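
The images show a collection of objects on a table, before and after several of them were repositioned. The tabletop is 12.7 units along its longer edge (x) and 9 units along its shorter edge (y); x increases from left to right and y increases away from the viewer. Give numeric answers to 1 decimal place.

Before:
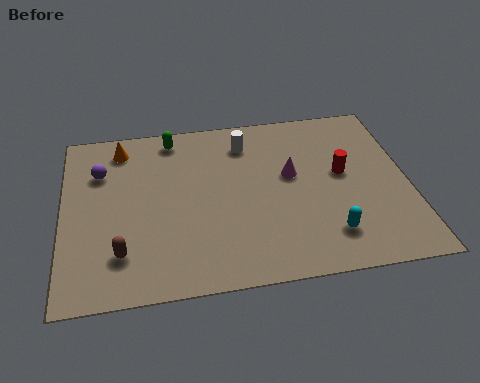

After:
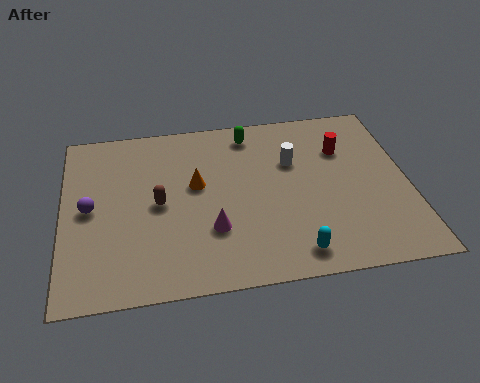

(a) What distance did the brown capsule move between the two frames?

2.7

The brown capsule moved from about (2.1, 2.1) to (3.5, 4.4), a distance of √(1.4² + 2.3²) ≈ 2.7.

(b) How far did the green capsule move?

2.9

The green capsule moved from about (4.1, 7.9) to (7.0, 7.7), a distance of √(2.9² + 0.2²) ≈ 2.9.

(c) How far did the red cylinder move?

1.3

The red cylinder moved from about (10.3, 5.0) to (10.4, 6.3), a distance of √(0.1² + 1.3²) ≈ 1.3.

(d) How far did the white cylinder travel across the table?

2.1

From (6.8, 7.2) to (8.5, 5.9), the white cylinder covered √(1.7² + 1.3²) ≈ 2.1 units.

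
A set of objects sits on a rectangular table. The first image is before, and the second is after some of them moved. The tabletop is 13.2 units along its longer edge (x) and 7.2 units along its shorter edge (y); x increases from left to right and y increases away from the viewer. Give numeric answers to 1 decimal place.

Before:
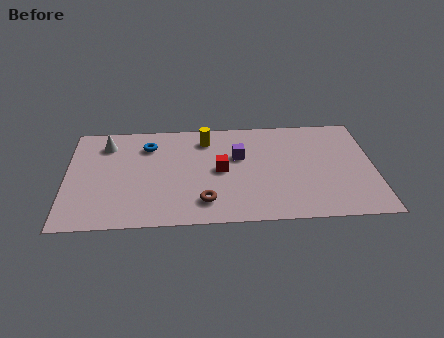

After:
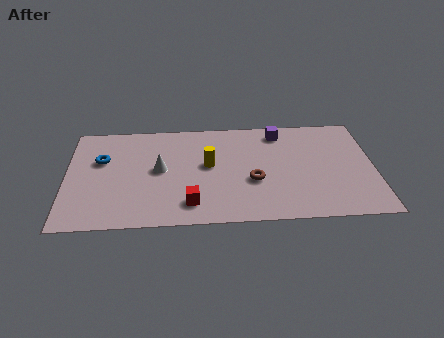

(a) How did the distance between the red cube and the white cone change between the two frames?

-2.6

Before: roughly 5.3 units apart; after: 2.7. That's 2.6 units closer together.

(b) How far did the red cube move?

2.6

From (6.6, 3.6) to (5.3, 1.4), the red cube covered √(1.3² + 2.2²) ≈ 2.6 units.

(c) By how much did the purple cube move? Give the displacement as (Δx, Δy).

(1.8, 1.6)

The purple cube was at about (7.4, 4.5) and moved to about (9.2, 6.1).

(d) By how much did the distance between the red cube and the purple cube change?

+4.9

They were about 1.2 units apart before and 6.1 after — 4.9 units further apart.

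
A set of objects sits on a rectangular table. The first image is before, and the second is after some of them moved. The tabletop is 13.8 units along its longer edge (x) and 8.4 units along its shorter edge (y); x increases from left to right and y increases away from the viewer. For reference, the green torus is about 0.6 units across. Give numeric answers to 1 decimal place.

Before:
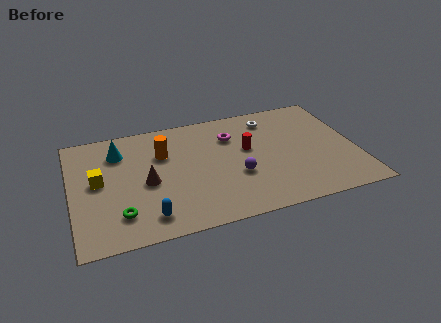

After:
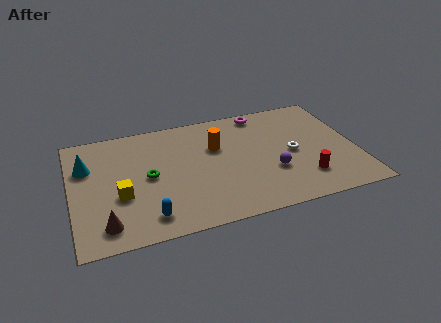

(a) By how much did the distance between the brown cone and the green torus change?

+1.2

They were about 2.4 units apart before and 3.6 after — 1.2 units further apart.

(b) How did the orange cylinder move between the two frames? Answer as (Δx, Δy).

(2.6, -0.2)

The orange cylinder started near (4.5, 5.7) and ended near (7.1, 5.5).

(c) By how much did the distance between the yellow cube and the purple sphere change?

+0.6

Before: roughly 6.7 units apart; after: 7.3. That's 0.6 units further apart.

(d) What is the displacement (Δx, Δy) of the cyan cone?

(-1.6, -0.7)

The cyan cone was at about (2.4, 6.4) and moved to about (0.8, 5.7).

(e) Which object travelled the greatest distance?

the red cylinder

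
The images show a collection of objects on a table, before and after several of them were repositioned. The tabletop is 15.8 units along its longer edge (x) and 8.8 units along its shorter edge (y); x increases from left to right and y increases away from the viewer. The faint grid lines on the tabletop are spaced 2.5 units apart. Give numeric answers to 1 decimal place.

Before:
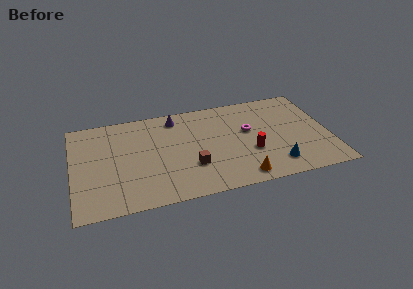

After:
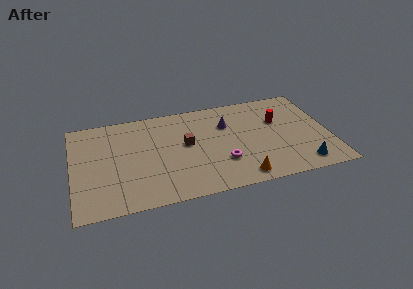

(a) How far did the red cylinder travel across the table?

3.1

The red cylinder was near (10.9, 3.2) before and (12.8, 5.7) after, so it travelled √(1.9² + 2.5²) ≈ 3.1 units.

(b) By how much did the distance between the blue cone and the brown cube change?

+2.6

The distance was about 5.2 in the first image and 7.8 in the second, so they moved 2.6 units further apart.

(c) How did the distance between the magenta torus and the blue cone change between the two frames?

+1.2

Before: roughly 3.8 units apart; after: 5.0. That's 1.2 units further apart.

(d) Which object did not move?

the orange cone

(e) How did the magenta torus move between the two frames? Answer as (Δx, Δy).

(-1.8, -2.5)

The magenta torus was at about (10.9, 5.2) and moved to about (9.1, 2.7).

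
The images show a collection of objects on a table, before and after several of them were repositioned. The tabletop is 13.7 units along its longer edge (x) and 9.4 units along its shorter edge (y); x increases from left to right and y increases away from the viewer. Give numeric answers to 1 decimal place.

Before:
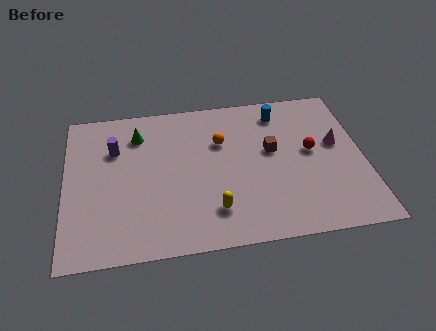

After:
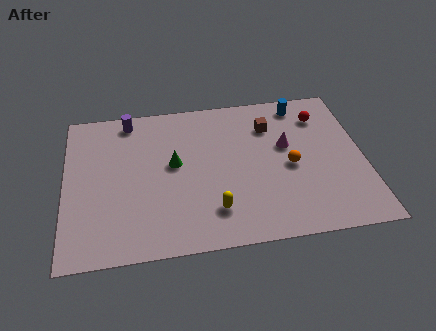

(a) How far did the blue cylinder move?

1.1

The blue cylinder was near (10.0, 7.8) before and (11.0, 8.2) after, so it travelled √(1.0² + 0.4²) ≈ 1.1 units.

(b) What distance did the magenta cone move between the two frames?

2.3

The magenta cone was near (12.5, 5.4) before and (10.2, 5.6) after, so it travelled √(2.3² + 0.2²) ≈ 2.3 units.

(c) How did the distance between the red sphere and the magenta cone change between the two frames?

+1.2

The distance was about 1.2 in the first image and 2.4 in the second, so they moved 1.2 units further apart.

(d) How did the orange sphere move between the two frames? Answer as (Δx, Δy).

(3.1, -2.0)

From the two frames, the orange sphere sits at roughly (7.2, 6.3) before and (10.3, 4.3) after.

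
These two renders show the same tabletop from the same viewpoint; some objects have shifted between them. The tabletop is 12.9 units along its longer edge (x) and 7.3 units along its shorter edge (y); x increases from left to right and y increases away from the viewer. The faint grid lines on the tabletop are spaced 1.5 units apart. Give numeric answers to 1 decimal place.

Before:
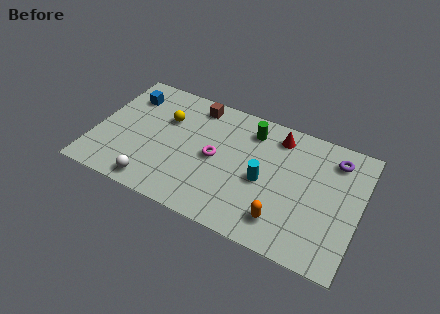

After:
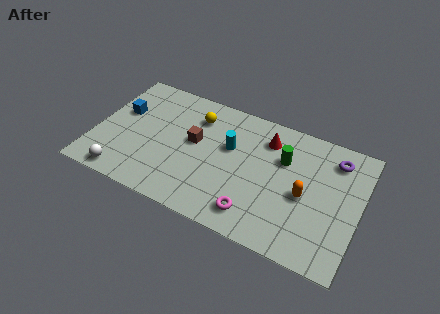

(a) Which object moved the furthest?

the magenta torus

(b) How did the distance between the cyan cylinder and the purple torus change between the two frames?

+1.1

The distance was about 4.1 in the first image and 5.2 in the second, so they moved 1.1 units further apart.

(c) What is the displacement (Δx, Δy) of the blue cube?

(-0.2, -1.1)

The blue cube was at about (1.3, 5.6) and moved to about (1.1, 4.5).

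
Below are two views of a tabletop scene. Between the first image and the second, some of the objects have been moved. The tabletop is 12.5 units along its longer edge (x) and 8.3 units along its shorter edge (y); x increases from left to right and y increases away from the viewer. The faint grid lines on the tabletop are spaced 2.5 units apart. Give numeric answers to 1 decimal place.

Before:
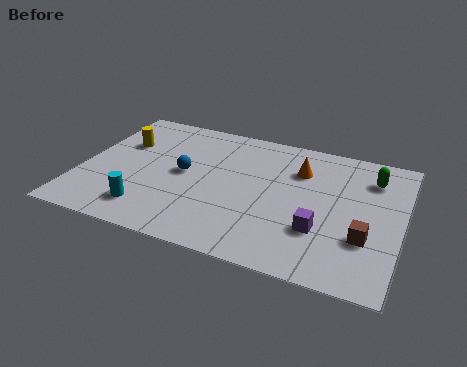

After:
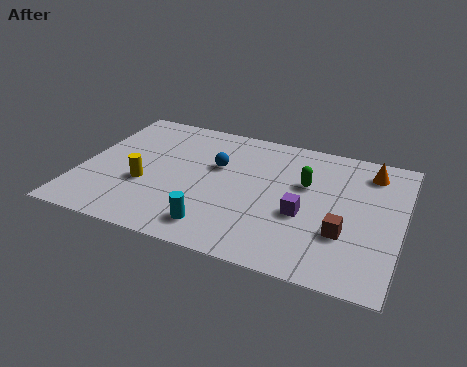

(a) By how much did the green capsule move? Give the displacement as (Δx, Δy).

(-2.5, -1.2)

The green capsule was at about (11.2, 6.4) and moved to about (8.7, 5.2).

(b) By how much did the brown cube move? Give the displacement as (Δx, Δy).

(-0.8, 0.0)

The brown cube was at about (11.2, 2.7) and moved to about (10.4, 2.7).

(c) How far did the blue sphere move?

1.5

The blue sphere moved from about (4.0, 4.3) to (5.2, 5.2), a distance of √(1.2² + 0.9²) ≈ 1.5.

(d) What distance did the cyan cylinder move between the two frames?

2.7

From (2.9, 1.6) to (5.6, 1.4), the cyan cylinder covered √(2.7² + 0.2²) ≈ 2.7 units.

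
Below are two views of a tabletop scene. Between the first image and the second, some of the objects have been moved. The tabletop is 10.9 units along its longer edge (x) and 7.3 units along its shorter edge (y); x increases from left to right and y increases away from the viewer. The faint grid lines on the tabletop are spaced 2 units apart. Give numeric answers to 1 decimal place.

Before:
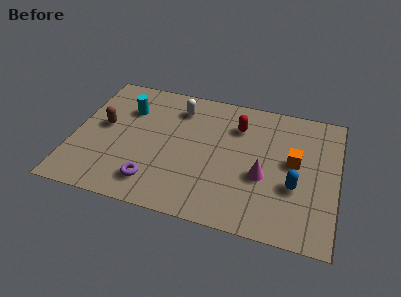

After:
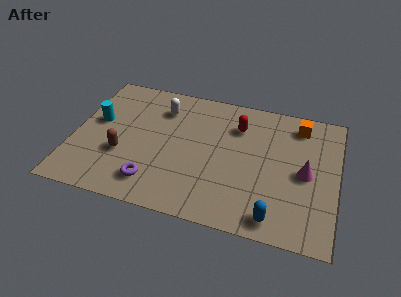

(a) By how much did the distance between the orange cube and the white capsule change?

+0.5

They were about 5.2 units apart before and 5.7 after — 0.5 units further apart.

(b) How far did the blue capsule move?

1.9

From (9.2, 2.7) to (8.5, 0.9), the blue capsule covered √(0.7² + 1.8²) ≈ 1.9 units.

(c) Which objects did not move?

the red capsule and the purple torus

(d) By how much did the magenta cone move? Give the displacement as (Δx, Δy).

(1.7, 0.6)

The magenta cone started near (7.9, 2.9) and ended near (9.6, 3.5).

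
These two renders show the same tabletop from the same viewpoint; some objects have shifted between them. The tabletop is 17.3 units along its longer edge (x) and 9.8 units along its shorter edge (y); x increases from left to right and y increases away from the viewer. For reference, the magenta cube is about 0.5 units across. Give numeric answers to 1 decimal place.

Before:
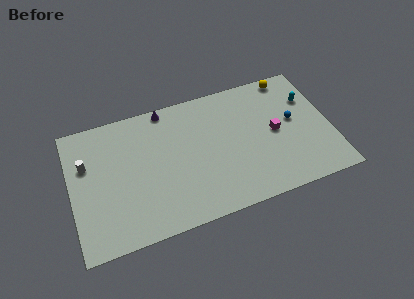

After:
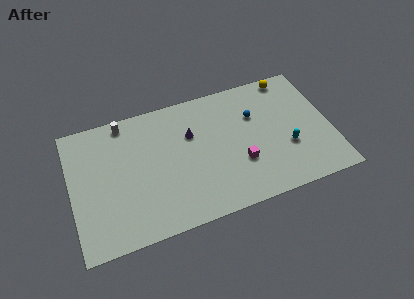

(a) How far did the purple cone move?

2.9

The purple cone moved from about (6.6, 9.0) to (8.1, 6.5), a distance of √(1.5² + 2.5²) ≈ 2.9.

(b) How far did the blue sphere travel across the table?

2.8

The blue sphere moved from about (14.9, 5.4) to (12.4, 6.6), a distance of √(2.5² + 1.2²) ≈ 2.8.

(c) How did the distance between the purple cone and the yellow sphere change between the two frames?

-1.1

They were about 8.4 units apart before and 7.3 after — 1.1 units closer together.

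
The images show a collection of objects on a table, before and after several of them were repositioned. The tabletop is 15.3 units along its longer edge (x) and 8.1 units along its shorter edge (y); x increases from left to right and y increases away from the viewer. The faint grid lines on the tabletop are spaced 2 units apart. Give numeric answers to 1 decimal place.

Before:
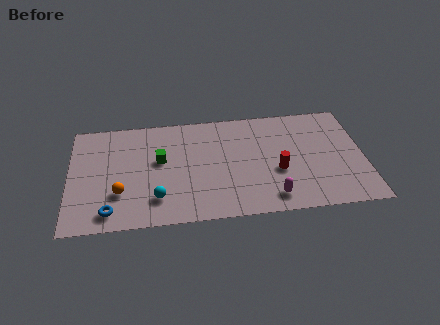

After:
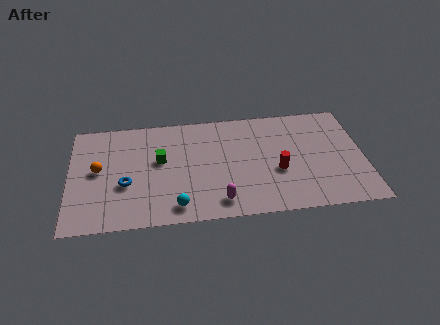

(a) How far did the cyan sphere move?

1.2

The cyan sphere moved from about (4.5, 1.9) to (5.5, 1.2), a distance of √(1.0² + 0.7²) ≈ 1.2.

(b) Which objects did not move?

the red cylinder and the green cube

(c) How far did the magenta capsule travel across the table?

2.7

The magenta capsule moved from about (10.4, 1.3) to (7.7, 1.3), a distance of √(2.7² + 0.0²) ≈ 2.7.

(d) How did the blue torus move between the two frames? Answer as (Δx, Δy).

(0.8, 1.9)

From the two frames, the blue torus sits at roughly (2.1, 1.2) before and (2.9, 3.1) after.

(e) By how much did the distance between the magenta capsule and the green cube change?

-2.1

Before: roughly 6.6 units apart; after: 4.5. That's 2.1 units closer together.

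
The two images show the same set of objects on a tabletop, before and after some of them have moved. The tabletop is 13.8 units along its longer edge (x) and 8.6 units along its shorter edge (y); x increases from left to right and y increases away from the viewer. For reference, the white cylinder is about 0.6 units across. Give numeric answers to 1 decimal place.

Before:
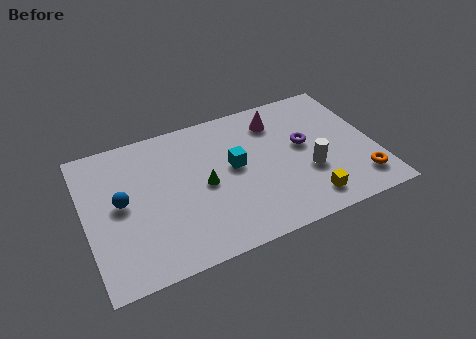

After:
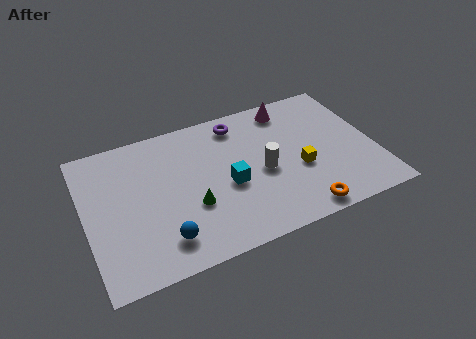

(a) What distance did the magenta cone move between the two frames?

0.9

The magenta cone moved from about (9.4, 6.8) to (10.1, 7.4), a distance of √(0.7² + 0.6²) ≈ 0.9.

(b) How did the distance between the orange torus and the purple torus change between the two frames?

+2.9

The distance was about 3.9 in the first image and 6.8 in the second, so they moved 2.9 units further apart.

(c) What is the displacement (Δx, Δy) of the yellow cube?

(-0.1, 2.0)

From the two frames, the yellow cube sits at roughly (10.2, 1.4) before and (10.1, 3.4) after.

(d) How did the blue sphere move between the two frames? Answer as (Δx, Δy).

(1.7, -2.8)

The blue sphere started near (1.7, 4.5) and ended near (3.4, 1.7).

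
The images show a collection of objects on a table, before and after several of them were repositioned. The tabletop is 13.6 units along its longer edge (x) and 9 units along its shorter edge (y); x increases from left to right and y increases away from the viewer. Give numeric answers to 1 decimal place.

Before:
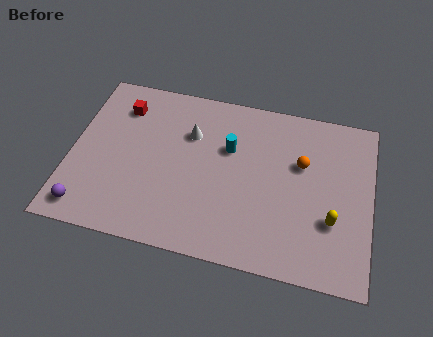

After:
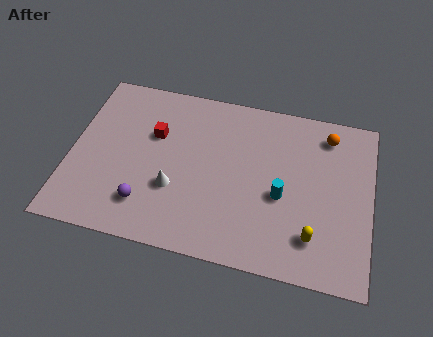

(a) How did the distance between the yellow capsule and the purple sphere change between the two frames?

-3.5

The distance was about 11.0 in the first image and 7.5 in the second, so they moved 3.5 units closer together.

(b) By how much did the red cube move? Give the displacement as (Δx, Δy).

(1.6, -1.2)

The red cube was at about (2.1, 7.0) and moved to about (3.7, 5.8).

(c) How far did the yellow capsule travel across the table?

1.3

From (11.9, 3.0) to (11.1, 2.0), the yellow capsule covered √(0.8² + 1.0²) ≈ 1.3 units.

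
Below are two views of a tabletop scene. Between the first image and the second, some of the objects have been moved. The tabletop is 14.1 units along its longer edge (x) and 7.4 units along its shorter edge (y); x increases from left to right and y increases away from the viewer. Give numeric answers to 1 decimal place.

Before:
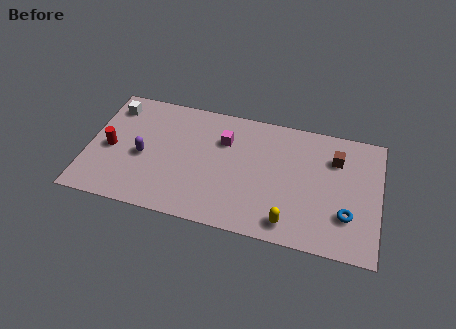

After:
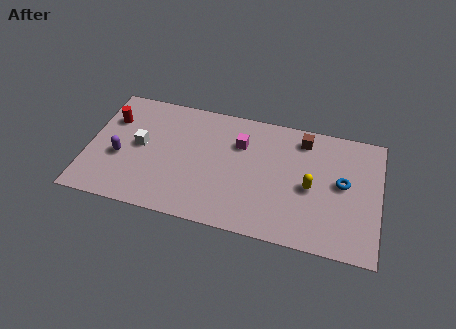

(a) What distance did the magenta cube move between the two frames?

0.8

From (6.5, 5.2) to (7.3, 5.2), the magenta cube covered √(0.8² + 0.0²) ≈ 0.8 units.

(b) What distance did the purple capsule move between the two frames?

1.1

From (2.7, 3.3) to (1.6, 3.0), the purple capsule covered √(1.1² + 0.3²) ≈ 1.1 units.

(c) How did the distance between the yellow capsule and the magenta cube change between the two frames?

-1.4

Before: roughly 5.3 units apart; after: 3.9. That's 1.4 units closer together.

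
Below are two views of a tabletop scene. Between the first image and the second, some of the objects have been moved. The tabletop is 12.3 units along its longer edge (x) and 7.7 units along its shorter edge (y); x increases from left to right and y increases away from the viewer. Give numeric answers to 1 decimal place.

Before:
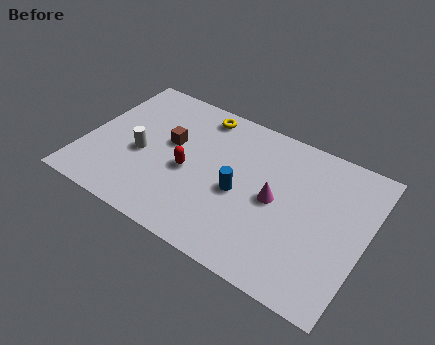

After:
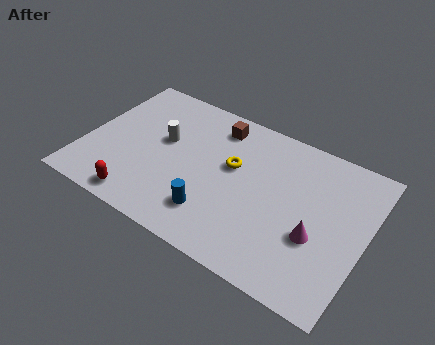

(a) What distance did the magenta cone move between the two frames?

2.1

The magenta cone moved from about (8.4, 3.8) to (10.3, 2.9), a distance of √(1.9² + 0.9²) ≈ 2.1.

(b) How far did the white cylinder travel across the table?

1.4

The white cylinder moved from about (2.5, 3.3) to (3.3, 4.5), a distance of √(0.8² + 1.2²) ≈ 1.4.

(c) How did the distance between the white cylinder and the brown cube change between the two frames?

+1.2

The distance was about 1.6 in the first image and 2.8 in the second, so they moved 1.2 units further apart.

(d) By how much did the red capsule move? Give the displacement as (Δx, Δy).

(-1.7, -2.5)

The red capsule was at about (4.6, 3.4) and moved to about (2.9, 0.9).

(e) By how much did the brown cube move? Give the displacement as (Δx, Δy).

(1.8, 1.9)

From the two frames, the brown cube sits at roughly (3.6, 4.5) before and (5.4, 6.4) after.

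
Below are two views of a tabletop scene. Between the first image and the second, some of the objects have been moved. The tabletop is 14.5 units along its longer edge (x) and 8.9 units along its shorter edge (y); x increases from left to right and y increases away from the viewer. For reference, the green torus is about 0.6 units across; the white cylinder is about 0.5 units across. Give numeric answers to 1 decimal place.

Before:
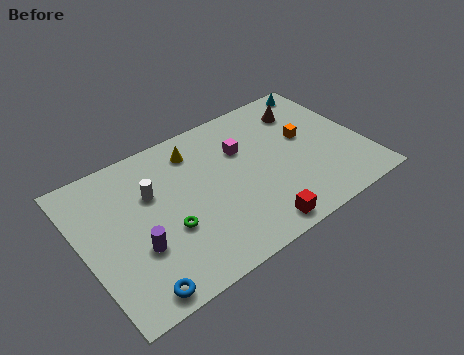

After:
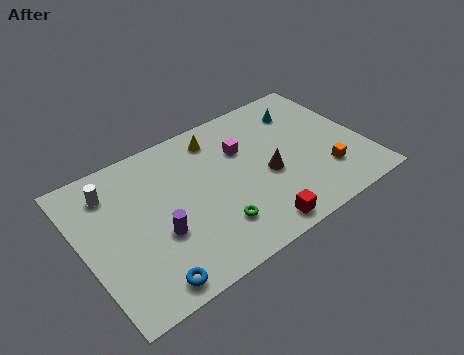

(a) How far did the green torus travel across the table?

2.5

The green torus moved from about (4.1, 3.3) to (6.3, 2.2), a distance of √(2.2² + 1.1²) ≈ 2.5.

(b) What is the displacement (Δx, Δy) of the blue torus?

(0.6, 0.1)

The blue torus started near (2.0, 0.9) and ended near (2.6, 1.0).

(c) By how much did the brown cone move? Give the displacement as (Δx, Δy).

(-2.6, -3.1)

From the two frames, the brown cone sits at roughly (12.0, 6.9) before and (9.4, 3.8) after.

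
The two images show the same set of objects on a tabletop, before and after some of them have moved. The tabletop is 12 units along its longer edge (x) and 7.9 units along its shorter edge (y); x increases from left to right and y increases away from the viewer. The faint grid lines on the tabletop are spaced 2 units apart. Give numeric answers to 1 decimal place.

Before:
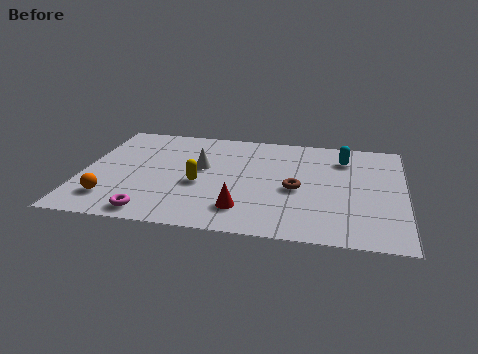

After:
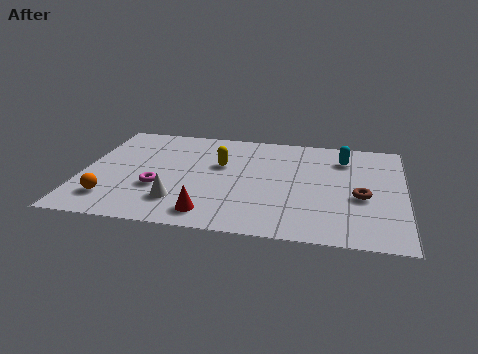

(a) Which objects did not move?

the orange sphere and the cyan capsule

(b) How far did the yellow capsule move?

1.7

From (4.4, 3.3) to (5.1, 4.9), the yellow capsule covered √(0.7² + 1.6²) ≈ 1.7 units.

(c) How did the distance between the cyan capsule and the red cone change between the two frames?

+1.2

They were about 5.7 units apart before and 6.9 after — 1.2 units further apart.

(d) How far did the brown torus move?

2.4

The brown torus was near (8.0, 3.5) before and (10.4, 3.3) after, so it travelled √(2.4² + 0.2²) ≈ 2.4 units.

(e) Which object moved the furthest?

the white cone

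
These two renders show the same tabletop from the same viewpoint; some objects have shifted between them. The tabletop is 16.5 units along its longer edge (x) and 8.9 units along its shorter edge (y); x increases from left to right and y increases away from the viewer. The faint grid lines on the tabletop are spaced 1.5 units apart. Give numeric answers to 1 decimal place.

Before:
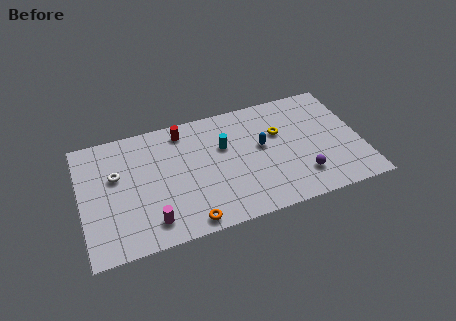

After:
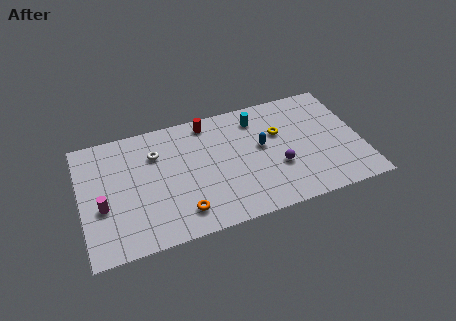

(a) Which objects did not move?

the yellow torus and the blue capsule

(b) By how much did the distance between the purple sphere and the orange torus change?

-0.9

They were about 6.9 units apart before and 6.0 after — 0.9 units closer together.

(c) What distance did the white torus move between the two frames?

2.6

From (2.1, 5.5) to (4.5, 6.4), the white torus covered √(2.4² + 0.9²) ≈ 2.6 units.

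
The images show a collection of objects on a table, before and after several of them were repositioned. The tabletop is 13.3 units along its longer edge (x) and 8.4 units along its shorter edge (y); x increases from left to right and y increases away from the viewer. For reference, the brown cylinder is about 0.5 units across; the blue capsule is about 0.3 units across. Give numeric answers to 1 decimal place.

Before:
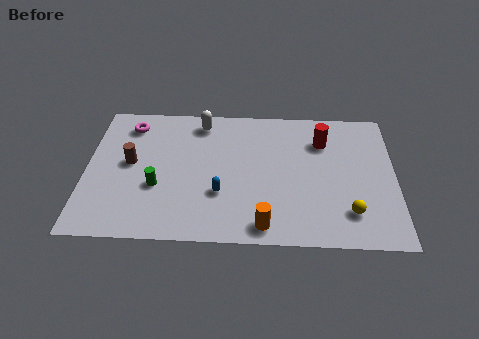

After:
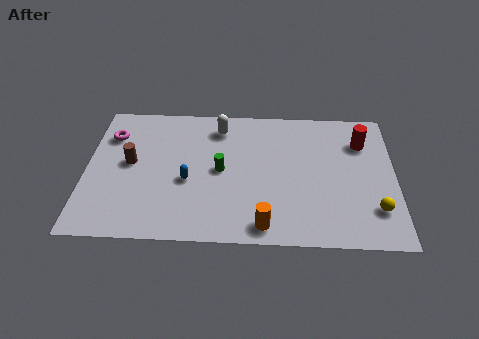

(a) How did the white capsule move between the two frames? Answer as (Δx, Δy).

(0.8, -0.3)

The white capsule was at about (4.9, 7.2) and moved to about (5.7, 6.9).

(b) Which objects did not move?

the orange cylinder and the brown cylinder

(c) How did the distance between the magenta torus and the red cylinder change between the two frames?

+2.5

The distance was about 8.4 in the first image and 10.9 in the second, so they moved 2.5 units further apart.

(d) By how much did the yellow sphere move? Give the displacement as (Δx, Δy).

(1.1, 0.2)

The yellow sphere was at about (11.3, 1.9) and moved to about (12.4, 2.1).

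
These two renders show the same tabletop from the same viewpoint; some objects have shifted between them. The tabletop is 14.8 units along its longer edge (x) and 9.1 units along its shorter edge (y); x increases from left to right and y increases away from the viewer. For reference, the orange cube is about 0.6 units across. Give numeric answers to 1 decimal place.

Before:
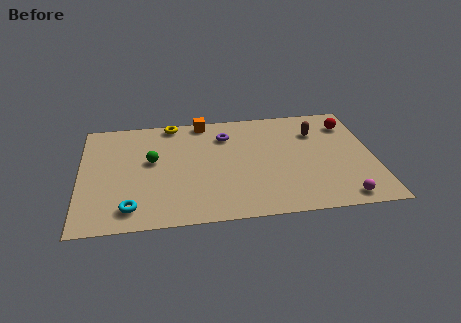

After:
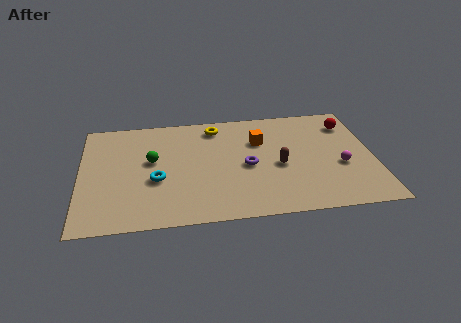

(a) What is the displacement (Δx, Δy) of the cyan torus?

(1.3, 2.1)

From the two frames, the cyan torus sits at roughly (2.5, 1.5) before and (3.8, 3.6) after.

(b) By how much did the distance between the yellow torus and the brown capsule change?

-2.7

Before: roughly 7.5 units apart; after: 4.8. That's 2.7 units closer together.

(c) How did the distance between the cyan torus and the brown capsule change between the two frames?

-4.6

The distance was about 10.8 in the first image and 6.2 in the second, so they moved 4.6 units closer together.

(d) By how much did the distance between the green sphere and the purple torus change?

+0.7

They were about 4.2 units apart before and 4.9 after — 0.7 units further apart.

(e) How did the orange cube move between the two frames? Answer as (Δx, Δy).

(2.8, -2.1)

The orange cube was at about (6.3, 8.3) and moved to about (9.1, 6.2).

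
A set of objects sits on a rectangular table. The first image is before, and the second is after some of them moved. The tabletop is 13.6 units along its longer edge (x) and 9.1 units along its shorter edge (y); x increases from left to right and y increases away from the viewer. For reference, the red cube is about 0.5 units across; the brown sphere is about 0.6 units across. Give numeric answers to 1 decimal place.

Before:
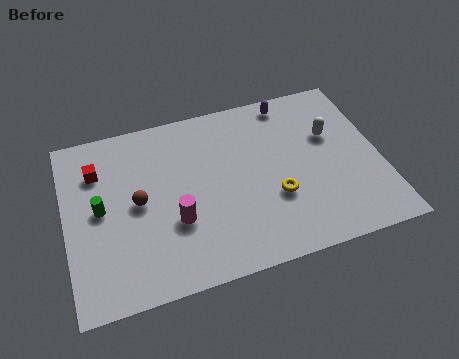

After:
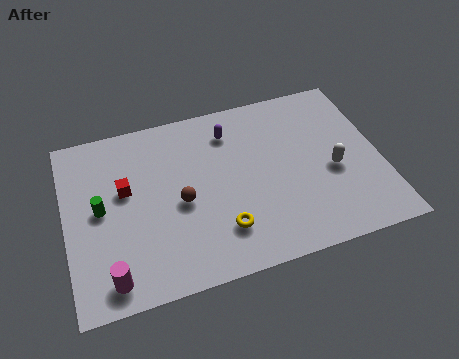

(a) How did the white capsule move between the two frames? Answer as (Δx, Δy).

(-0.1, -1.9)

From the two frames, the white capsule sits at roughly (11.6, 5.8) before and (11.5, 3.9) after.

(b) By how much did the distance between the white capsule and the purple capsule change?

+2.5

They were about 2.8 units apart before and 5.3 after — 2.5 units further apart.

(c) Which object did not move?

the green cylinder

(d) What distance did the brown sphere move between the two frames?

1.9

From (3.1, 4.6) to (4.9, 4.1), the brown sphere covered √(1.8² + 0.5²) ≈ 1.9 units.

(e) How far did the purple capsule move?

2.8

From (10.0, 8.1) to (7.3, 7.2), the purple capsule covered √(2.7² + 0.9²) ≈ 2.8 units.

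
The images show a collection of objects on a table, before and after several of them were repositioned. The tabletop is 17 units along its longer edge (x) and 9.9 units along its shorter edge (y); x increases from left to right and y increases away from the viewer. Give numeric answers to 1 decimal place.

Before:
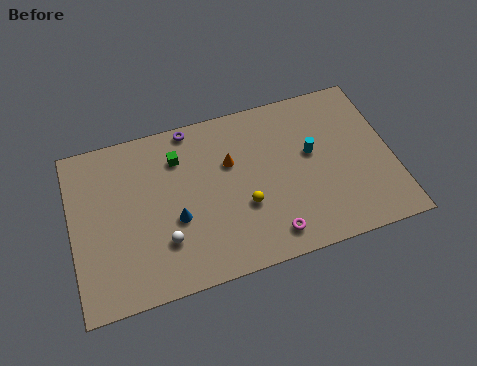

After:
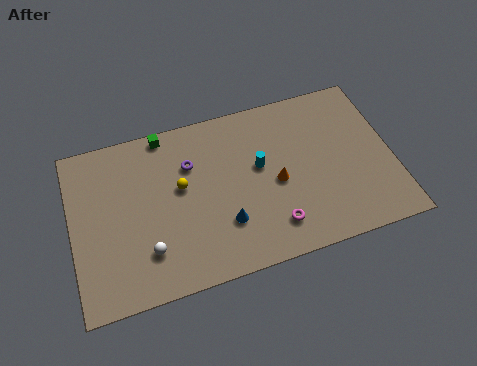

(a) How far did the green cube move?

1.7

From (5.8, 7.5) to (5.2, 9.1), the green cube covered √(0.6² + 1.6²) ≈ 1.7 units.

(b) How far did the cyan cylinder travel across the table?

2.8

From (12.8, 5.7) to (10.0, 5.7), the cyan cylinder covered √(2.8² + 0.0²) ≈ 2.8 units.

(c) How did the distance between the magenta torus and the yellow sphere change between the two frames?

+3.5

They were about 2.4 units apart before and 5.9 after — 3.5 units further apart.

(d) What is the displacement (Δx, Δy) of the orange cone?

(2.3, -1.9)

The orange cone was at about (8.5, 6.4) and moved to about (10.8, 4.5).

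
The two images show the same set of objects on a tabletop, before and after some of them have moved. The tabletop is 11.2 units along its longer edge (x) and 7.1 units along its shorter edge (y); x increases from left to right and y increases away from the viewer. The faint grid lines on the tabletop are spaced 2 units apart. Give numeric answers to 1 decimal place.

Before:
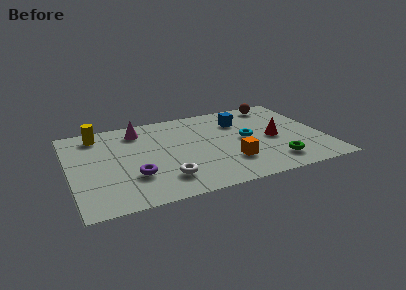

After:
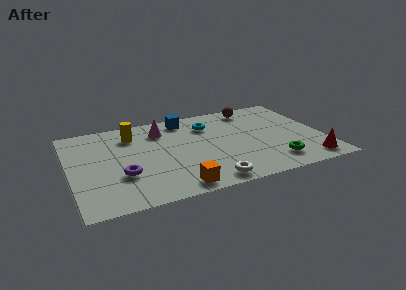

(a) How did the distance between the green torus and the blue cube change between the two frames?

+1.9

They were about 4.0 units apart before and 5.9 after — 1.9 units further apart.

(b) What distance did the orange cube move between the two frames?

2.8

From (6.9, 2.0) to (4.4, 0.8), the orange cube covered √(2.5² + 1.2²) ≈ 2.8 units.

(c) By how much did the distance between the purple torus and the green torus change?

+0.5

They were about 6.2 units apart before and 6.7 after — 0.5 units further apart.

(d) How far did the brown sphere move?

1.1

The brown sphere moved from about (9.5, 6.2) to (8.4, 6.1), a distance of √(1.1² + 0.1²) ≈ 1.1.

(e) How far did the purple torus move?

0.5

From (2.7, 2.2) to (2.2, 2.4), the purple torus covered √(0.5² + 0.2²) ≈ 0.5 units.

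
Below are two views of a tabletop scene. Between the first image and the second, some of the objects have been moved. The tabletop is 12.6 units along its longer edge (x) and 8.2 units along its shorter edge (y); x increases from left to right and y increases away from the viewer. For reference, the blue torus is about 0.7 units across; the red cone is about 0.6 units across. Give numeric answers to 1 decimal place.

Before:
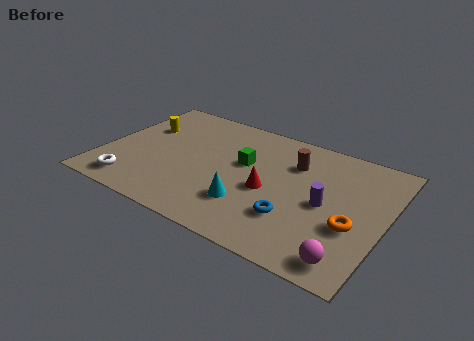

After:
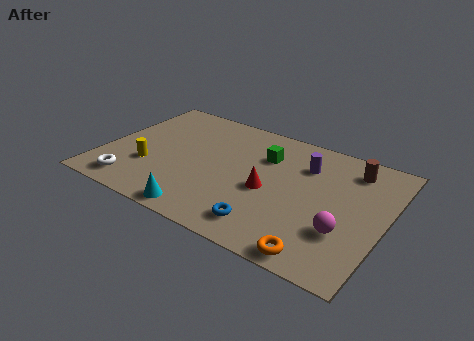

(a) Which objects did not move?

the red cone and the white torus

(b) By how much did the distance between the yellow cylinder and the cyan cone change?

-2.8

The distance was about 6.2 in the first image and 3.4 in the second, so they moved 2.8 units closer together.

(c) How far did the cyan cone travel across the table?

2.3

The cyan cone was near (6.8, 2.3) before and (5.0, 0.8) after, so it travelled √(1.8² + 1.5²) ≈ 2.3 units.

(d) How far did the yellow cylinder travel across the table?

2.8

From (1.4, 5.4) to (2.2, 2.7), the yellow cylinder covered √(0.8² + 2.7²) ≈ 2.8 units.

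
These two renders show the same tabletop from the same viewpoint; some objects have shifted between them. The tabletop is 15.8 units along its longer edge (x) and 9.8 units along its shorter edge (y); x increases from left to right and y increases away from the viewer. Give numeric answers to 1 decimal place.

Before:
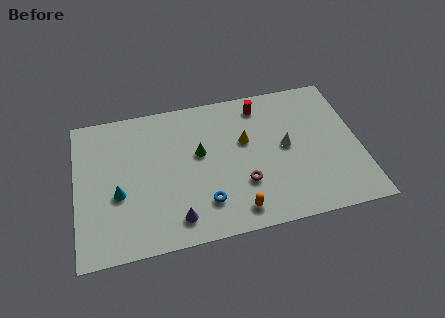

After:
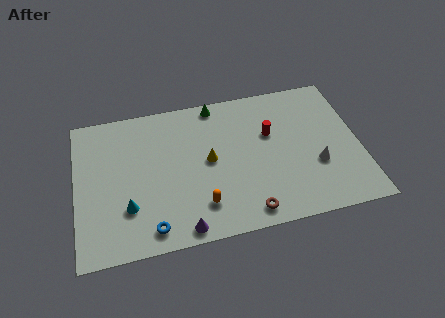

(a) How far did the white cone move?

2.3

The white cone moved from about (11.7, 5.1) to (13.3, 3.5), a distance of √(1.6² + 1.6²) ≈ 2.3.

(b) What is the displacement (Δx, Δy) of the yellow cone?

(-2.1, -0.9)

The yellow cone started near (9.5, 6.0) and ended near (7.4, 5.1).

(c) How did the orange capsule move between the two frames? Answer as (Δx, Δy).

(-1.9, 0.8)

The orange capsule was at about (8.7, 1.4) and moved to about (6.8, 2.2).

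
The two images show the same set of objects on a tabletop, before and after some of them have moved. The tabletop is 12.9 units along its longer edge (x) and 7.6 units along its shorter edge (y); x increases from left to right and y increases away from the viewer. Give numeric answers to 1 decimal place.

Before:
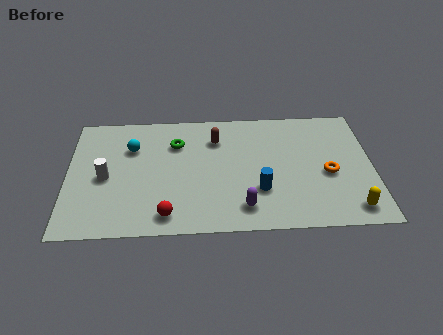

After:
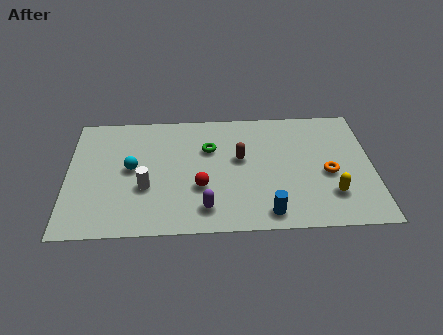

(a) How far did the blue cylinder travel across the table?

1.4

The blue cylinder was near (8.1, 2.4) before and (8.4, 1.0) after, so it travelled √(0.3² + 1.4²) ≈ 1.4 units.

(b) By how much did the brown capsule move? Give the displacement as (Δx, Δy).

(1.0, -1.3)

The brown capsule was at about (6.3, 5.7) and moved to about (7.3, 4.4).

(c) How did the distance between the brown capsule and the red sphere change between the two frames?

-2.7

Before: roughly 5.1 units apart; after: 2.4. That's 2.7 units closer together.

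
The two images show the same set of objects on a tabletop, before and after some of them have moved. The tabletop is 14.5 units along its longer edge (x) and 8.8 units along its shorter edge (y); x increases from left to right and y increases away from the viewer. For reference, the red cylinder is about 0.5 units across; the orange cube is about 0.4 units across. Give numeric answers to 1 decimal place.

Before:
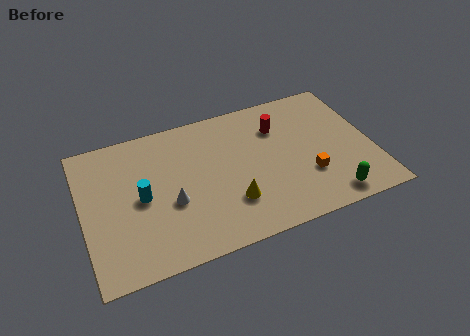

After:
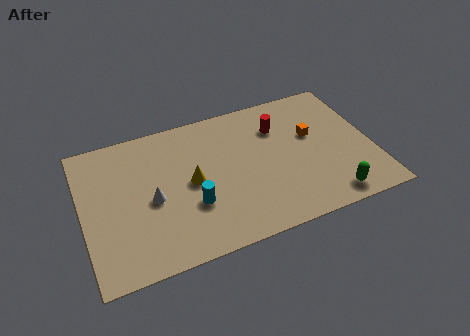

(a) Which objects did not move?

the red cylinder and the green capsule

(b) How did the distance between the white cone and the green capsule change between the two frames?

+1.0

Before: roughly 8.1 units apart; after: 9.1. That's 1.0 units further apart.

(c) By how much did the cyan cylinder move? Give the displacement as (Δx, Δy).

(2.4, -1.3)

From the two frames, the cyan cylinder sits at roughly (2.9, 4.3) before and (5.3, 3.0) after.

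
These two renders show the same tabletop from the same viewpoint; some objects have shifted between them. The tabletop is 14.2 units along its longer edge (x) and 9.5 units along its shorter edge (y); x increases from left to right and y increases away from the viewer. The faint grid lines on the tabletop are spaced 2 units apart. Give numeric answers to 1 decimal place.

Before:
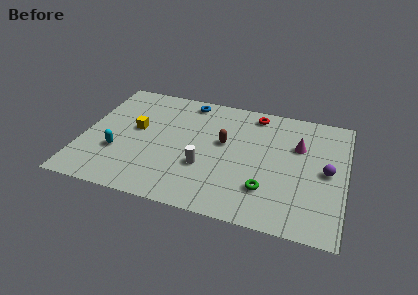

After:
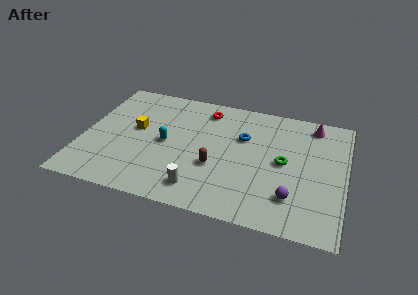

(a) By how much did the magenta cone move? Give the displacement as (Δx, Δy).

(0.7, 1.9)

From the two frames, the magenta cone sits at roughly (11.6, 6.3) before and (12.3, 8.2) after.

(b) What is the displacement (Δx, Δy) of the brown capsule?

(-0.3, -2.0)

The brown capsule started near (7.6, 5.5) and ended near (7.3, 3.5).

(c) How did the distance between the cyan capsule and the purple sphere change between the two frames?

-3.9

They were about 11.3 units apart before and 7.4 after — 3.9 units closer together.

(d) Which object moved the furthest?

the blue torus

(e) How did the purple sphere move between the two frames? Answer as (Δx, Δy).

(-1.7, -2.4)

The purple sphere was at about (13.2, 4.7) and moved to about (11.5, 2.3).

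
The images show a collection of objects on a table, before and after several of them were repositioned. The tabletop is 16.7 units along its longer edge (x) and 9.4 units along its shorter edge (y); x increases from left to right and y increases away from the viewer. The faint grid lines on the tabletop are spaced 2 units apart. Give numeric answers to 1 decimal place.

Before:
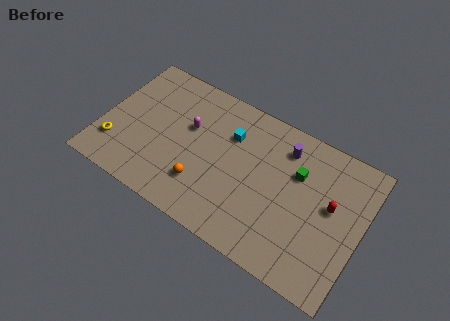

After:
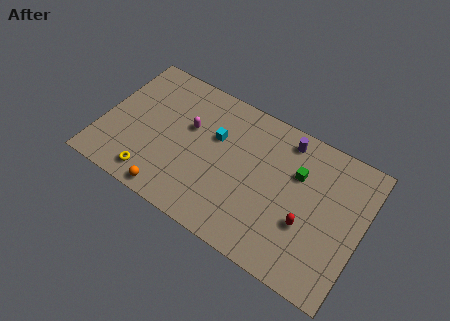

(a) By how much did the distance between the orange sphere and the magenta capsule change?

+1.3

Before: roughly 3.6 units apart; after: 4.9. That's 1.3 units further apart.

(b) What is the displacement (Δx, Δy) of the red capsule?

(-1.3, -1.9)

The red capsule was at about (14.7, 5.3) and moved to about (13.4, 3.4).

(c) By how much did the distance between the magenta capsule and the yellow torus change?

-0.8

Before: roughly 5.5 units apart; after: 4.7. That's 0.8 units closer together.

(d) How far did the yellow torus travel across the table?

2.8

The yellow torus was near (1.1, 2.4) before and (3.7, 1.4) after, so it travelled √(2.6² + 1.0²) ≈ 2.8 units.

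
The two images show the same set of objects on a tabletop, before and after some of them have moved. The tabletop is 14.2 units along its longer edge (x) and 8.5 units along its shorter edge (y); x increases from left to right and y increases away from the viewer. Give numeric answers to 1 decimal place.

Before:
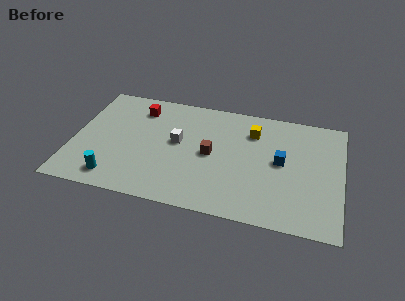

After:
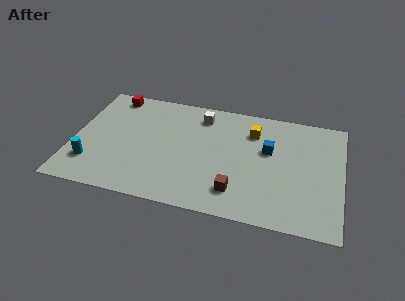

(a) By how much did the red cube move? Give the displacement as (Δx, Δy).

(-1.5, 0.7)

From the two frames, the red cube sits at roughly (3.3, 6.8) before and (1.8, 7.5) after.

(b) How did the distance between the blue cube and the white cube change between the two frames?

-1.4

Before: roughly 5.5 units apart; after: 4.1. That's 1.4 units closer together.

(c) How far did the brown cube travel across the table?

2.8

The brown cube moved from about (7.3, 4.2) to (8.8, 1.8), a distance of √(1.5² + 2.4²) ≈ 2.8.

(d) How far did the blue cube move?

1.0

The blue cube was near (11.0, 4.5) before and (10.3, 5.2) after, so it travelled √(0.7² + 0.7²) ≈ 1.0 units.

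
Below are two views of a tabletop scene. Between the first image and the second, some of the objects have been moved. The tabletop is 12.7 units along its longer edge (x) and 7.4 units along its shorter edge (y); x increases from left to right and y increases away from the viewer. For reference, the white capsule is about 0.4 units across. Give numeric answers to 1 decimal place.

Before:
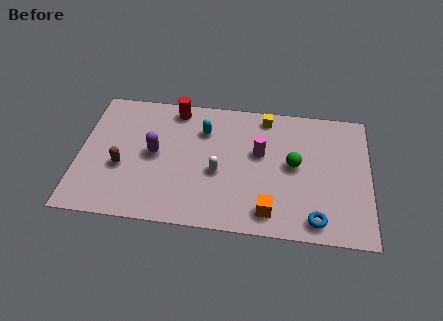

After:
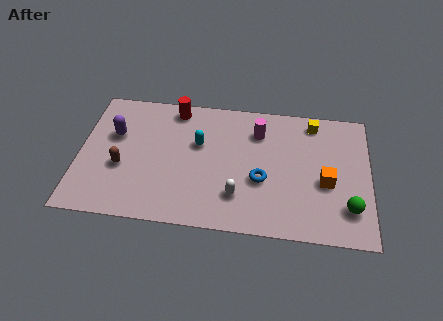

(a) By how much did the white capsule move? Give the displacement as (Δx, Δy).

(0.9, -1.2)

The white capsule was at about (6.1, 3.1) and moved to about (7.0, 1.9).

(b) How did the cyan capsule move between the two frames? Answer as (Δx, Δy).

(-0.2, -0.8)

From the two frames, the cyan capsule sits at roughly (5.4, 5.4) before and (5.2, 4.6) after.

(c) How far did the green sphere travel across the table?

3.2

The green sphere moved from about (9.4, 3.9) to (11.8, 1.8), a distance of √(2.4² + 2.1²) ≈ 3.2.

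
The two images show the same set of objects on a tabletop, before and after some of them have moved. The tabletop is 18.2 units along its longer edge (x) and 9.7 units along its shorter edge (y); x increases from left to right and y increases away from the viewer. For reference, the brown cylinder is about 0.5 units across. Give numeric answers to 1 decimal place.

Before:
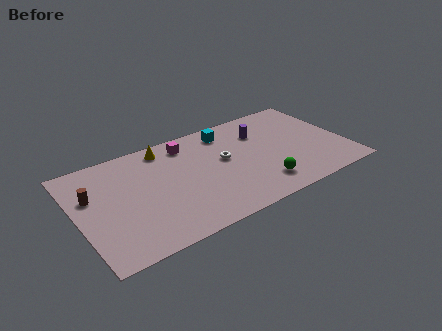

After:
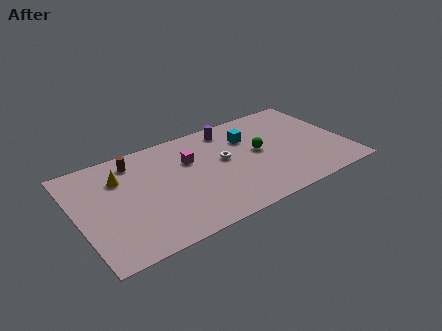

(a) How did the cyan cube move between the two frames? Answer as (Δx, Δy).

(1.3, -1.2)

The cyan cube started near (10.6, 8.1) and ended near (11.9, 6.9).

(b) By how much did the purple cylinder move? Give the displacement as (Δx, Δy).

(-2.0, 1.3)

The purple cylinder started near (12.8, 7.0) and ended near (10.8, 8.3).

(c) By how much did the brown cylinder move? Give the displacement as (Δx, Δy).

(3.1, 1.9)

The brown cylinder started near (1.1, 6.2) and ended near (4.2, 8.1).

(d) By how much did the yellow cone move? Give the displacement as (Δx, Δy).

(-3.2, -1.4)

The yellow cone was at about (6.3, 8.4) and moved to about (3.1, 7.0).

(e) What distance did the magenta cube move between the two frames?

1.6

The magenta cube moved from about (7.8, 8.1) to (7.8, 6.5), a distance of √(0.0² + 1.6²) ≈ 1.6.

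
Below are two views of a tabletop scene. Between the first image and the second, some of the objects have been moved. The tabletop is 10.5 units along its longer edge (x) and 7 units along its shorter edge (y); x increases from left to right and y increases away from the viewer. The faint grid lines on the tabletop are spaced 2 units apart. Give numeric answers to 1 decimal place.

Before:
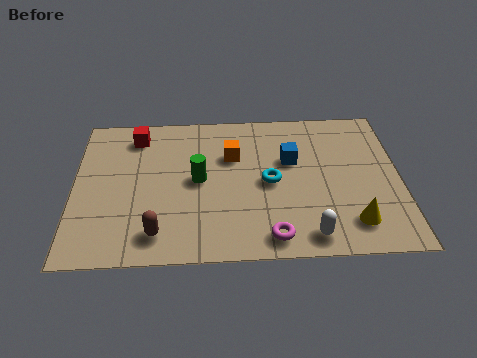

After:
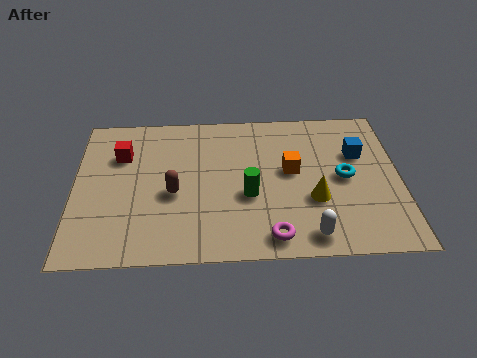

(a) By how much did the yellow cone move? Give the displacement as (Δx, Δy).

(-1.2, 1.1)

The yellow cone started near (8.9, 1.4) and ended near (7.7, 2.5).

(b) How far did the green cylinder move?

1.8

The green cylinder was near (4.0, 3.6) before and (5.6, 2.8) after, so it travelled √(1.6² + 0.8²) ≈ 1.8 units.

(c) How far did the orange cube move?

2.1

From (5.1, 4.7) to (7.0, 3.9), the orange cube covered √(1.9² + 0.8²) ≈ 2.1 units.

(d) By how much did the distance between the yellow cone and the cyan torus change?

-1.9

The distance was about 3.3 in the first image and 1.4 in the second, so they moved 1.9 units closer together.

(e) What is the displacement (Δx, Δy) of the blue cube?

(2.2, 0.2)

The blue cube started near (7.0, 4.4) and ended near (9.2, 4.6).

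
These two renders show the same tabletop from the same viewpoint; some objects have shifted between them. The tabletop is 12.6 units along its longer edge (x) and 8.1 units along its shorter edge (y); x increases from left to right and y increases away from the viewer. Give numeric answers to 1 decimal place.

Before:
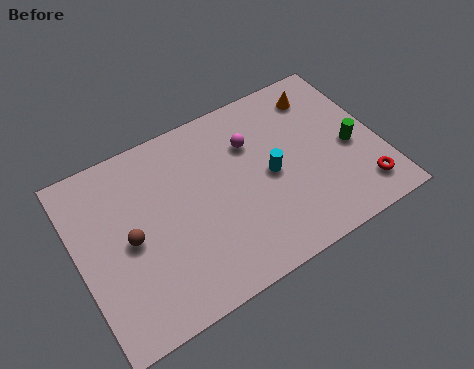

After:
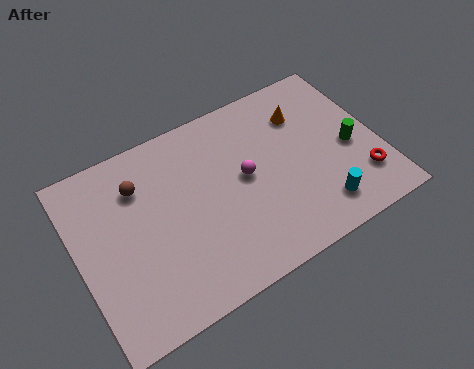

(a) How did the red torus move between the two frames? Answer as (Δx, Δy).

(0.1, 0.5)

The red torus started near (11.5, 1.5) and ended near (11.6, 2.0).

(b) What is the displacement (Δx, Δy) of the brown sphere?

(0.7, 2.1)

The brown sphere was at about (2.1, 3.9) and moved to about (2.8, 6.0).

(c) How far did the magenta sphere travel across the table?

1.5

From (7.5, 5.7) to (7.0, 4.3), the magenta sphere covered √(0.5² + 1.4²) ≈ 1.5 units.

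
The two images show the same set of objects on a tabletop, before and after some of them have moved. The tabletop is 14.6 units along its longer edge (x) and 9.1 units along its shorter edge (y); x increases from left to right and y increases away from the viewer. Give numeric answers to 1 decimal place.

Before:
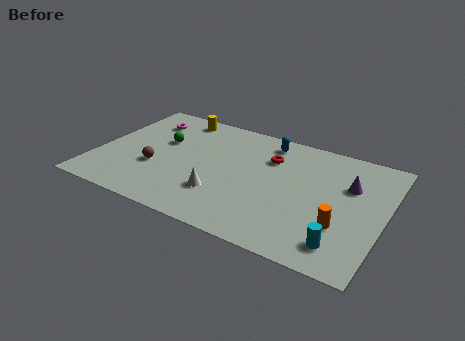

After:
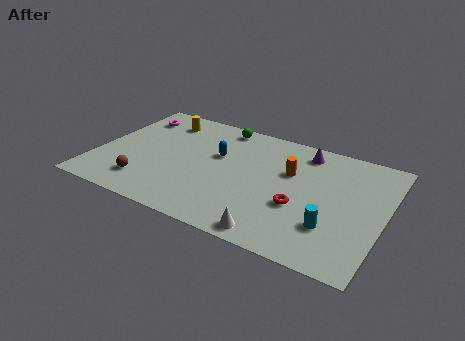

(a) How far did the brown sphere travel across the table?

1.4

The brown sphere was near (3.1, 3.3) before and (2.8, 1.9) after, so it travelled √(0.3² + 1.4²) ≈ 1.4 units.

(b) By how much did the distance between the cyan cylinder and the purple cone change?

+1.1

The distance was about 4.4 in the first image and 5.5 in the second, so they moved 1.1 units further apart.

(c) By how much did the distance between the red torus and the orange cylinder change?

-2.9

They were about 5.4 units apart before and 2.5 after — 2.9 units closer together.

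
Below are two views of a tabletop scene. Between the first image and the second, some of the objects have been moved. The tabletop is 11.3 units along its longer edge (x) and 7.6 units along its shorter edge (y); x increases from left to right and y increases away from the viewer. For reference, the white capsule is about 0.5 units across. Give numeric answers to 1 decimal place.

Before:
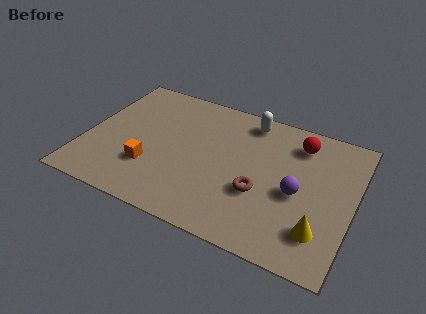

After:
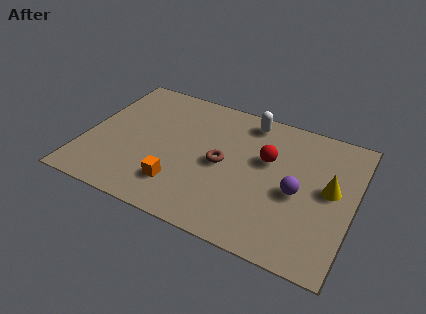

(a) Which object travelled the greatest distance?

the yellow cone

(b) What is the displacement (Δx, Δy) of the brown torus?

(-1.7, 0.9)

From the two frames, the brown torus sits at roughly (7.5, 2.8) before and (5.8, 3.7) after.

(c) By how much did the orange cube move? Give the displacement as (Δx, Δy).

(1.3, -0.5)

From the two frames, the orange cube sits at roughly (2.9, 2.3) before and (4.2, 1.8) after.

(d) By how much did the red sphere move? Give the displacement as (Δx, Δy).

(-1.2, -1.4)

The red sphere was at about (8.8, 6.1) and moved to about (7.6, 4.7).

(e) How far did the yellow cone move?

2.3

From (10.1, 1.8) to (10.3, 4.1), the yellow cone covered √(0.2² + 2.3²) ≈ 2.3 units.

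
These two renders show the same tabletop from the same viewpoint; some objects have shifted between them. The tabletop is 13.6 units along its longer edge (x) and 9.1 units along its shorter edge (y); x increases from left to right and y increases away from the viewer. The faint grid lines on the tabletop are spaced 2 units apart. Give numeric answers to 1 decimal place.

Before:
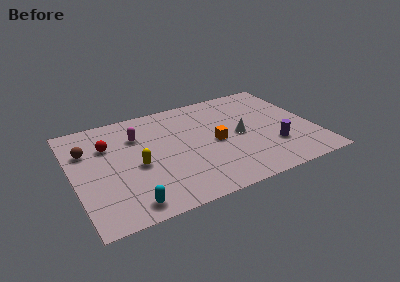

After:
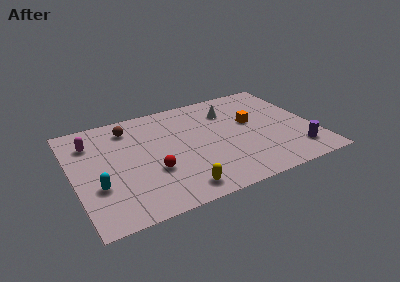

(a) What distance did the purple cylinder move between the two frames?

1.5

The purple cylinder moved from about (11.1, 2.7) to (12.3, 1.8), a distance of √(1.2² + 0.9²) ≈ 1.5.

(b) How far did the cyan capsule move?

2.5

The cyan capsule was near (2.7, 1.1) before and (1.2, 3.1) after, so it travelled √(1.5² + 2.0²) ≈ 2.5 units.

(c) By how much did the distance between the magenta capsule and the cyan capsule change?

-1.7

The distance was about 5.5 in the first image and 3.8 in the second, so they moved 1.7 units closer together.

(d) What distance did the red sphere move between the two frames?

3.8

The red sphere moved from about (2.1, 6.3) to (4.3, 3.2), a distance of √(2.2² + 3.1²) ≈ 3.8.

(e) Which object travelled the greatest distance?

the red sphere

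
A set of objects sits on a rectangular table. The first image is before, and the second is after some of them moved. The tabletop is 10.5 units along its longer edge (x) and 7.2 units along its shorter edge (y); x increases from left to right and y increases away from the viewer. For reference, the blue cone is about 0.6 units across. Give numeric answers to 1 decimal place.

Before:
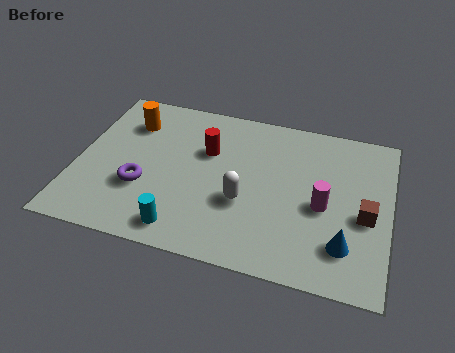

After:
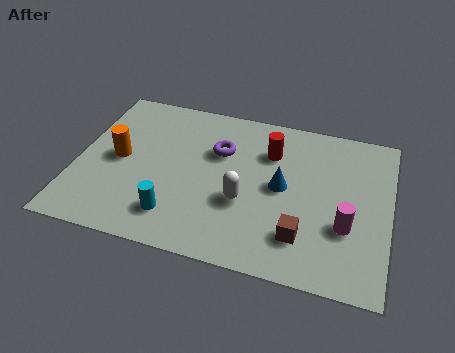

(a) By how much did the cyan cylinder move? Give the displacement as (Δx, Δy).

(-0.3, 0.5)

From the two frames, the cyan cylinder sits at roughly (3.8, 1.0) before and (3.5, 1.5) after.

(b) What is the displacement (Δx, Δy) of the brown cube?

(-2.0, -1.4)

From the two frames, the brown cube sits at roughly (9.7, 3.1) before and (7.7, 1.7) after.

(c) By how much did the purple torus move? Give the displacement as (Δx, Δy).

(2.4, 2.3)

From the two frames, the purple torus sits at roughly (2.3, 2.5) before and (4.7, 4.8) after.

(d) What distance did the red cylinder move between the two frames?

2.2

From (4.3, 4.7) to (6.4, 5.2), the red cylinder covered √(2.1² + 0.5²) ≈ 2.2 units.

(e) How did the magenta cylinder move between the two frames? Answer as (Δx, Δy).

(0.8, -0.7)

From the two frames, the magenta cylinder sits at roughly (8.3, 3.2) before and (9.1, 2.5) after.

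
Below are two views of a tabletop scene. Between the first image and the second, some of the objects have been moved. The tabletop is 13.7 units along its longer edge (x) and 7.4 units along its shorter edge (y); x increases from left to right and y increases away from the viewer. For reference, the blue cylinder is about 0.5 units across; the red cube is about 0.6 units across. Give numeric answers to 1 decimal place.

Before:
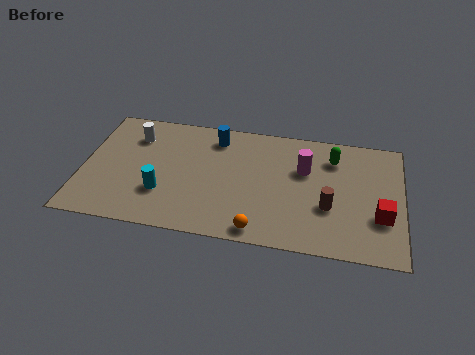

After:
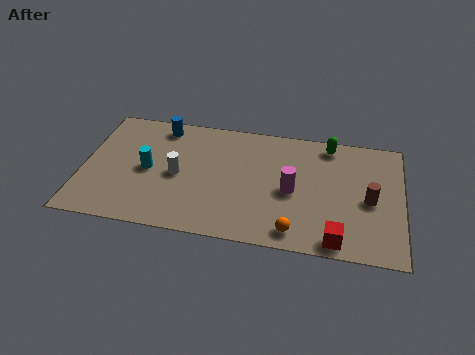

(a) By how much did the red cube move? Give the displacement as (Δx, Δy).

(-1.8, -1.7)

From the two frames, the red cube sits at roughly (12.8, 2.5) before and (11.0, 0.8) after.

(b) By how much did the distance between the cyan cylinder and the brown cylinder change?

+2.4

They were about 7.1 units apart before and 9.5 after — 2.4 units further apart.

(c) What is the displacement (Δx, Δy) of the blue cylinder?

(-2.4, 0.3)

From the two frames, the blue cylinder sits at roughly (5.6, 6.1) before and (3.2, 6.4) after.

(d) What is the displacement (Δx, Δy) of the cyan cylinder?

(-0.7, 1.3)

From the two frames, the cyan cylinder sits at roughly (3.5, 2.3) before and (2.8, 3.6) after.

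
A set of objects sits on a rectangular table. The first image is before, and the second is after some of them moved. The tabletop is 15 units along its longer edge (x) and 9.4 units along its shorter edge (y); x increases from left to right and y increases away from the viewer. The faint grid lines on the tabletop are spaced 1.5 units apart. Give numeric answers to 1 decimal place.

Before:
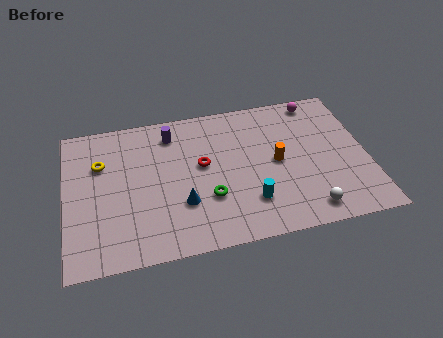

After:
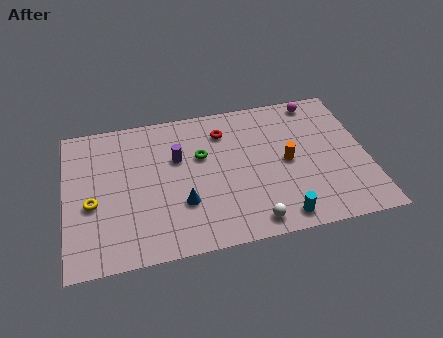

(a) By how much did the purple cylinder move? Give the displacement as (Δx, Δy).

(0.2, -1.7)

From the two frames, the purple cylinder sits at roughly (5.4, 7.7) before and (5.6, 6.0) after.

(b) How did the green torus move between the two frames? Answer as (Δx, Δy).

(-0.2, 2.8)

From the two frames, the green torus sits at roughly (7.0, 3.1) before and (6.8, 5.9) after.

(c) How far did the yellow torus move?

2.5

The yellow torus was near (1.8, 6.4) before and (1.3, 3.9) after, so it travelled √(0.5² + 2.5²) ≈ 2.5 units.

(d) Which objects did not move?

the blue cone and the magenta sphere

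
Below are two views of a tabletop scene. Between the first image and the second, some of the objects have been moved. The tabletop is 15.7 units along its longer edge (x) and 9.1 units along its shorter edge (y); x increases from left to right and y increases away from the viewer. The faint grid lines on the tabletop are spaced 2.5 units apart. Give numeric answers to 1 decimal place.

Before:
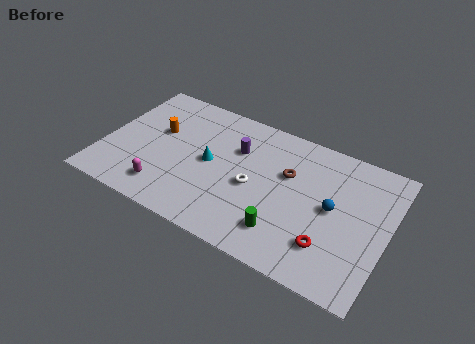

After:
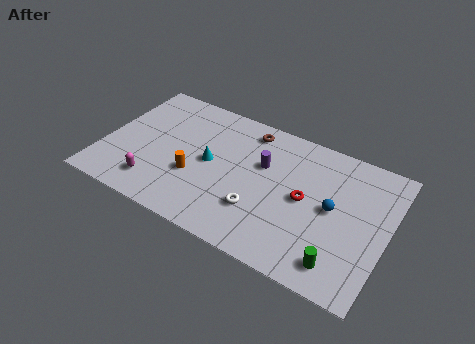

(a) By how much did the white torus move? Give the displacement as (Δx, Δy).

(0.5, -1.4)

The white torus was at about (8.4, 4.1) and moved to about (8.9, 2.7).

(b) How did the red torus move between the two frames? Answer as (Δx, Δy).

(-1.6, 2.3)

The red torus started near (12.8, 2.3) and ended near (11.2, 4.6).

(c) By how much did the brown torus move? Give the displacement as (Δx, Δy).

(-2.5, 2.0)

The brown torus started near (10.1, 5.8) and ended near (7.6, 7.8).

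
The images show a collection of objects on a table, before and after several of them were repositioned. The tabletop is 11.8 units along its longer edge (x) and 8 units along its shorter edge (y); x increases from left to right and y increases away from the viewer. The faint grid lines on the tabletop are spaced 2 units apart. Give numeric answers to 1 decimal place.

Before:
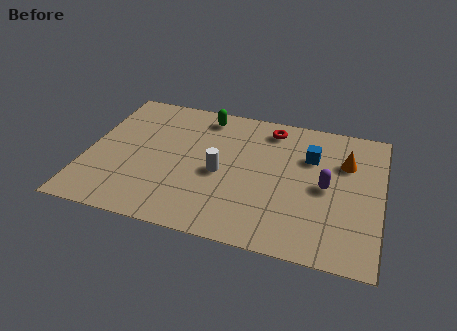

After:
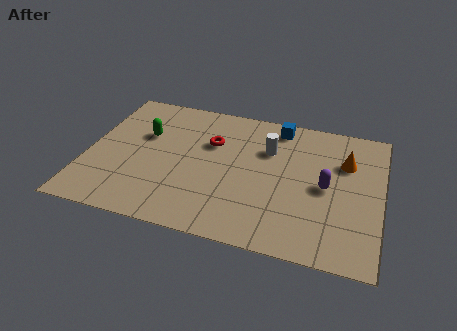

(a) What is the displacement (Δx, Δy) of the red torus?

(-2.3, -1.5)

From the two frames, the red torus sits at roughly (7.2, 6.8) before and (4.9, 5.3) after.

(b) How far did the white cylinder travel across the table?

2.6

From (5.4, 3.6) to (7.2, 5.5), the white cylinder covered √(1.8² + 1.9²) ≈ 2.6 units.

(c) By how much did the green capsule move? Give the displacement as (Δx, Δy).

(-2.3, -1.8)

The green capsule started near (4.5, 6.9) and ended near (2.2, 5.1).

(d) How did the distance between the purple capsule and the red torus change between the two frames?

+1.1

They were about 3.8 units apart before and 4.9 after — 1.1 units further apart.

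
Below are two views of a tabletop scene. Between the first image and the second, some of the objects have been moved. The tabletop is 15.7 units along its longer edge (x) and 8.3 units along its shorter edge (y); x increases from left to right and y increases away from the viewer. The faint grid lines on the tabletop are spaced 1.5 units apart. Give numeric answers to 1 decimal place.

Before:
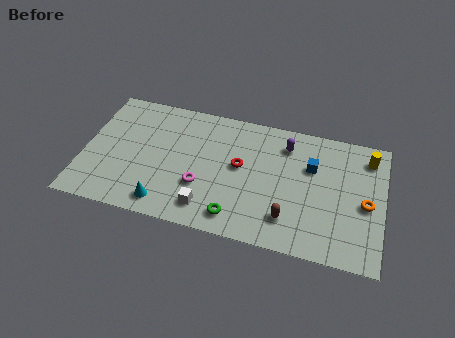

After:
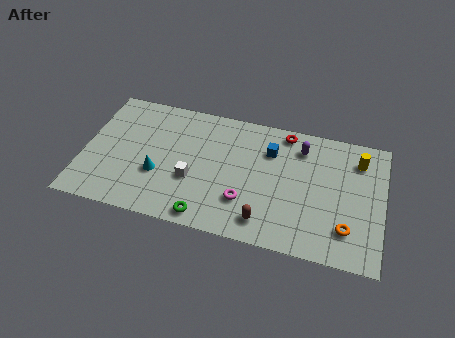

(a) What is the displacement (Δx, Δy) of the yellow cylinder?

(-0.5, -0.3)

From the two frames, the yellow cylinder sits at roughly (14.8, 6.8) before and (14.3, 6.5) after.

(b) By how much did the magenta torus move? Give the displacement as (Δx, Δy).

(2.3, -0.4)

The magenta torus started near (6.3, 2.8) and ended near (8.6, 2.4).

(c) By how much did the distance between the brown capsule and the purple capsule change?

+0.7

Before: roughly 4.7 units apart; after: 5.4. That's 0.7 units further apart.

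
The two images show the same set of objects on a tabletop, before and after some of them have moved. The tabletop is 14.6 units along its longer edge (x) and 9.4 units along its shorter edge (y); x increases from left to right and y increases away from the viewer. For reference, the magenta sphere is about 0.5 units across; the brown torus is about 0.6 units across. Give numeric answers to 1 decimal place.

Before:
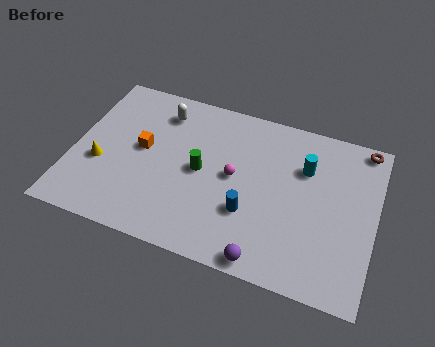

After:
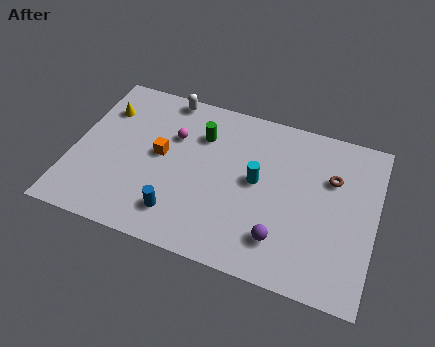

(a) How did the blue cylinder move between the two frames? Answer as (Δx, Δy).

(-3.3, -1.2)

The blue cylinder was at about (8.7, 3.1) and moved to about (5.4, 1.9).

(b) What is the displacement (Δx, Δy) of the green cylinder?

(-0.2, 2.1)

From the two frames, the green cylinder sits at roughly (6.2, 4.7) before and (6.0, 6.8) after.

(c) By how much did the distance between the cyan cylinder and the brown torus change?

+0.3

They were about 3.4 units apart before and 3.7 after — 0.3 units further apart.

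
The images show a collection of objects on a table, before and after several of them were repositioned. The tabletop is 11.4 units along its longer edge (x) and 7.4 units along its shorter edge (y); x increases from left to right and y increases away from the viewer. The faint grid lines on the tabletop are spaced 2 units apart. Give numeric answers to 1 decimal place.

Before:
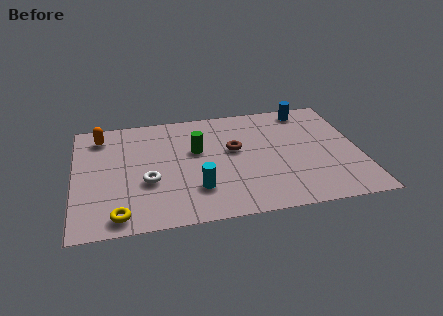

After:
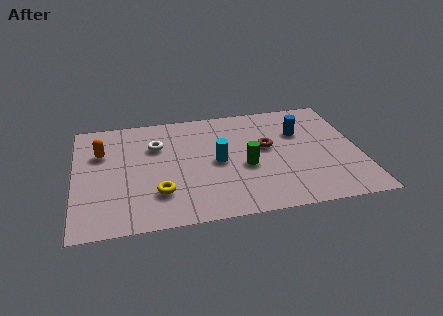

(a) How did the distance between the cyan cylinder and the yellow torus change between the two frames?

-0.4

Before: roughly 3.3 units apart; after: 2.9. That's 0.4 units closer together.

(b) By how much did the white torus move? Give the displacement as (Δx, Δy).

(0.4, 2.3)

The white torus was at about (2.9, 2.8) and moved to about (3.3, 5.1).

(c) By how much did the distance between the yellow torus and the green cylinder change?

-1.1

The distance was about 4.8 in the first image and 3.7 in the second, so they moved 1.1 units closer together.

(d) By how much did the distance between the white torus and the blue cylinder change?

-1.8

Before: roughly 7.6 units apart; after: 5.8. That's 1.8 units closer together.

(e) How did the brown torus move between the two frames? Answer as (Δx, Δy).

(1.3, -0.1)

From the two frames, the brown torus sits at roughly (6.4, 4.3) before and (7.7, 4.2) after.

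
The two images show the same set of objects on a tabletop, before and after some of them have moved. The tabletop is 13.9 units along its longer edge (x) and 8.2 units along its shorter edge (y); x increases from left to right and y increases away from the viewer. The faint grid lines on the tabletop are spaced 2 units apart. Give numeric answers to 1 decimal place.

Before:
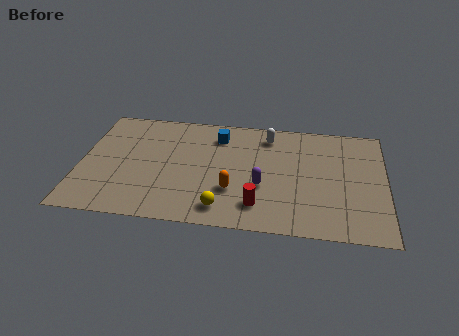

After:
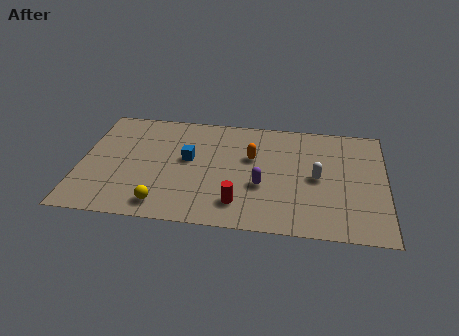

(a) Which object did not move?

the purple capsule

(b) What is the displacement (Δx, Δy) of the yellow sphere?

(-2.7, -0.1)

From the two frames, the yellow sphere sits at roughly (6.6, 1.3) before and (3.9, 1.2) after.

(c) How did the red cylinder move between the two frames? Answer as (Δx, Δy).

(-0.9, 0.0)

From the two frames, the red cylinder sits at roughly (8.2, 1.7) before and (7.3, 1.7) after.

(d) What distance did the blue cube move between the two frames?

2.3

The blue cube moved from about (6.2, 6.5) to (4.9, 4.6), a distance of √(1.3² + 1.9²) ≈ 2.3.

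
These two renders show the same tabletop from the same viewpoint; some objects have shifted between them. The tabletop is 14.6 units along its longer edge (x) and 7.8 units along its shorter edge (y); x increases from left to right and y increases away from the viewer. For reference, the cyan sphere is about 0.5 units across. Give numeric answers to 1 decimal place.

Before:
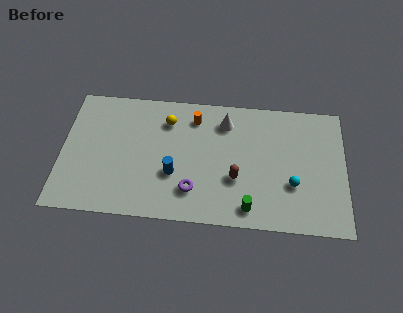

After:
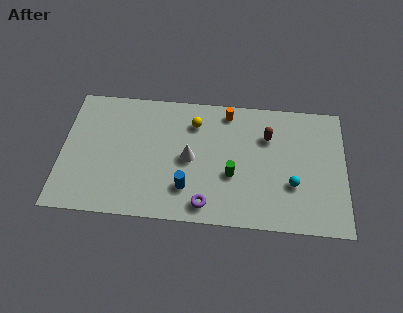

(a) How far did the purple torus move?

1.1

The purple torus moved from about (6.8, 1.9) to (7.5, 1.1), a distance of √(0.7² + 0.8²) ≈ 1.1.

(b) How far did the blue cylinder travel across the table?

1.1

The blue cylinder was near (5.8, 2.8) before and (6.5, 2.0) after, so it travelled √(0.7² + 0.8²) ≈ 1.1 units.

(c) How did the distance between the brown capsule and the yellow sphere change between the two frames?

-1.0

Before: roughly 4.8 units apart; after: 3.8. That's 1.0 units closer together.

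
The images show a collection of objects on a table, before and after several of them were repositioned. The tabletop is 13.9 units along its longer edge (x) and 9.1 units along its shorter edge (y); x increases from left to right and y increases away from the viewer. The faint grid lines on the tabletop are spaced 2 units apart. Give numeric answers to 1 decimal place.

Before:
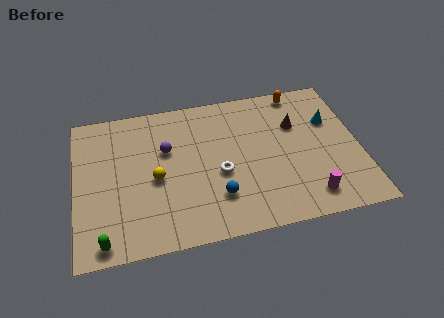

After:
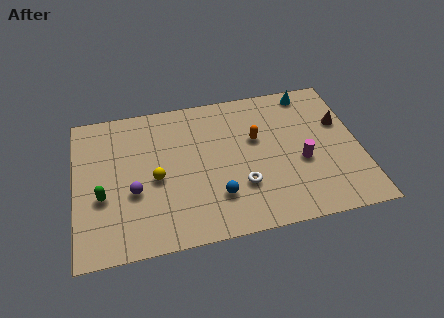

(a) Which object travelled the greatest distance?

the orange capsule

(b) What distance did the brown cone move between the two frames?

2.2

From (10.9, 6.1) to (13.1, 5.8), the brown cone covered √(2.2² + 0.3²) ≈ 2.2 units.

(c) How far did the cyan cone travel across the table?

2.3

The cyan cone moved from about (12.6, 6.0) to (11.7, 8.1), a distance of √(0.9² + 2.1²) ≈ 2.3.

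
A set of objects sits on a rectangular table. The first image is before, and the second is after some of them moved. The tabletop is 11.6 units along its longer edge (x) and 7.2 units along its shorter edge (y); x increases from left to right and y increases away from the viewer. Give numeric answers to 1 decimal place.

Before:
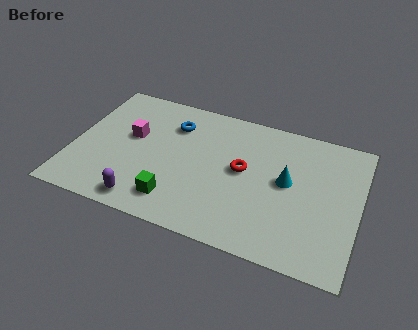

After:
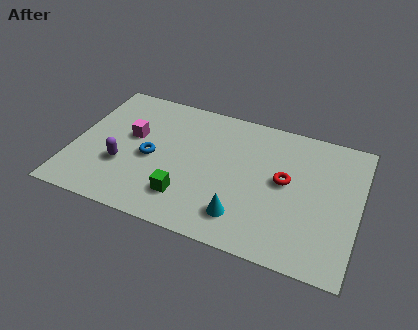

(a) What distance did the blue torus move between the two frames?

2.2

The blue torus was near (3.9, 5.4) before and (3.2, 3.3) after, so it travelled √(0.7² + 2.1²) ≈ 2.2 units.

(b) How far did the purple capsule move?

1.9

The purple capsule moved from about (3.2, 0.9) to (2.1, 2.5), a distance of √(1.1² + 1.6²) ≈ 1.9.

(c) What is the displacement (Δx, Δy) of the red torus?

(1.7, 0.0)

The red torus started near (6.9, 3.9) and ended near (8.6, 3.9).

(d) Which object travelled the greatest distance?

the cyan cone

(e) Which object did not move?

the magenta cube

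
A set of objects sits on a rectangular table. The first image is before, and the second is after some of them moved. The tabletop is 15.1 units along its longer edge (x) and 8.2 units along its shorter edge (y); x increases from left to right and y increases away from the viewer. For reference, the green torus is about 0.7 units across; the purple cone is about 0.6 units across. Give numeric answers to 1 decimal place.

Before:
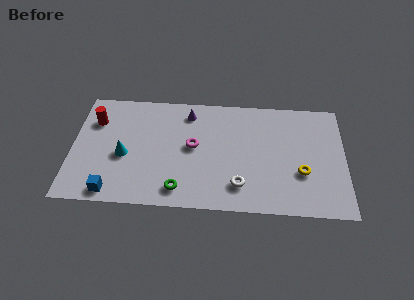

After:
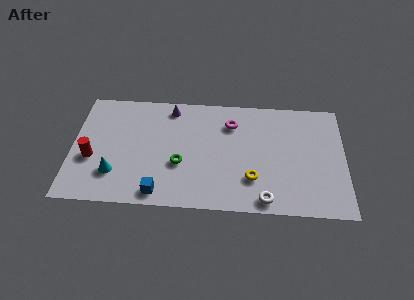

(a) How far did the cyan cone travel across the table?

1.4

The cyan cone moved from about (2.9, 3.5) to (2.4, 2.2), a distance of √(0.5² + 1.3²) ≈ 1.4.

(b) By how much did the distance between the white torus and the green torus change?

+1.9

They were about 3.3 units apart before and 5.2 after — 1.9 units further apart.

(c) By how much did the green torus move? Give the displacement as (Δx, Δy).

(0.0, 1.8)

The green torus was at about (6.0, 1.3) and moved to about (6.0, 3.1).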